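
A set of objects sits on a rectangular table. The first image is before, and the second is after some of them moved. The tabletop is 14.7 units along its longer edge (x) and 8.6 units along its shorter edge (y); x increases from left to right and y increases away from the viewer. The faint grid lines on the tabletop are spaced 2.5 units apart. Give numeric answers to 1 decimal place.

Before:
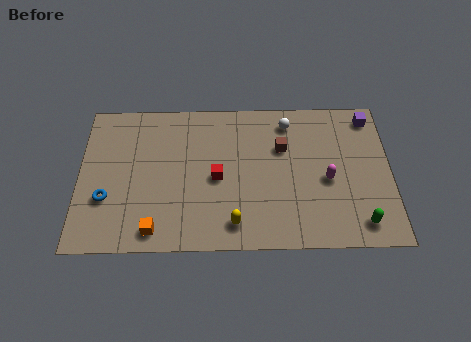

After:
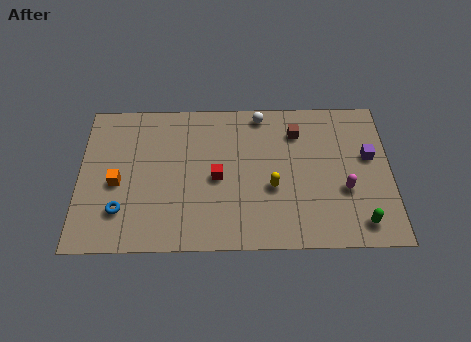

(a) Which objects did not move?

the green capsule and the red cube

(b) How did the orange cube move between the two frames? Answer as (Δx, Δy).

(-1.8, 2.7)

The orange cube was at about (3.6, 1.1) and moved to about (1.8, 3.8).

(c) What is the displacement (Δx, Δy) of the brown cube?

(0.7, 0.9)

The brown cube started near (9.6, 5.7) and ended near (10.3, 6.6).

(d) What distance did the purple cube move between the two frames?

2.3

The purple cube was near (13.8, 7.4) before and (13.7, 5.1) after, so it travelled √(0.1² + 2.3²) ≈ 2.3 units.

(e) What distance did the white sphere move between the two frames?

1.4

The white sphere moved from about (9.9, 7.2) to (8.6, 7.7), a distance of √(1.3² + 0.5²) ≈ 1.4.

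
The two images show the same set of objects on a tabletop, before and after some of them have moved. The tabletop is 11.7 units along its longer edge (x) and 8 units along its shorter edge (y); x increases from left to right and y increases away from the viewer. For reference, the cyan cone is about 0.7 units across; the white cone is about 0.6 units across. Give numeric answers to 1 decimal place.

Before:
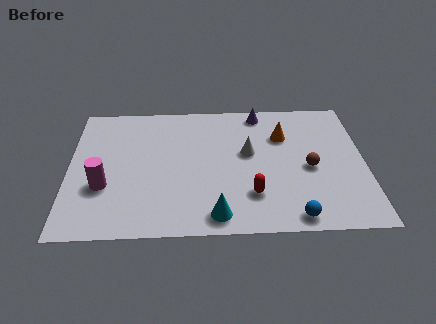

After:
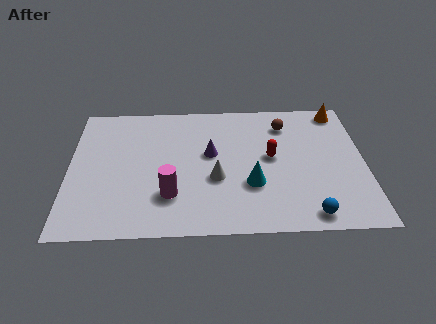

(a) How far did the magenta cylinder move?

2.7

The magenta cylinder moved from about (1.4, 2.8) to (4.0, 2.2), a distance of √(2.6² + 0.6²) ≈ 2.7.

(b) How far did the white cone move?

2.0

From (7.1, 4.6) to (5.8, 3.1), the white cone covered √(1.3² + 1.5²) ≈ 2.0 units.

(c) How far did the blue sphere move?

0.6

From (8.8, 0.8) to (9.4, 0.9), the blue sphere covered √(0.6² + 0.1²) ≈ 0.6 units.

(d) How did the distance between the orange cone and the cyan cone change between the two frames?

+0.4

They were about 5.3 units apart before and 5.7 after — 0.4 units further apart.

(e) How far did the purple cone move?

3.2

The purple cone moved from about (7.6, 7.1) to (5.6, 4.6), a distance of √(2.0² + 2.5²) ≈ 3.2.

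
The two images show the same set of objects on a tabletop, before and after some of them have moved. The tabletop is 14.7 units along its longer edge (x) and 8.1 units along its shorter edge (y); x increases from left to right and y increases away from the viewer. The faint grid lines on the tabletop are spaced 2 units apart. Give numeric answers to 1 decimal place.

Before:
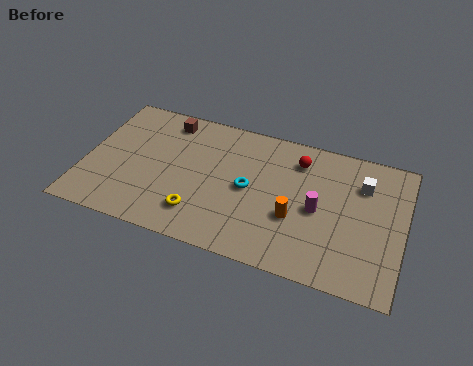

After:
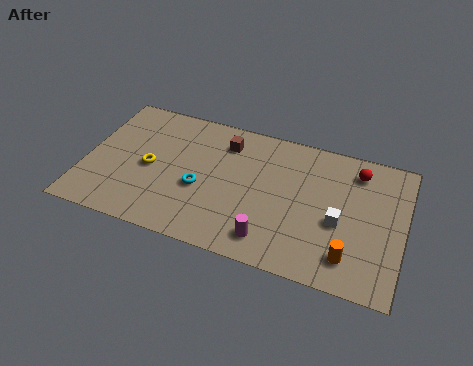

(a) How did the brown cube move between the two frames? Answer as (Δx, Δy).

(2.8, -0.5)

From the two frames, the brown cube sits at roughly (3.5, 6.9) before and (6.3, 6.4) after.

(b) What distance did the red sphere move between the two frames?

2.7

The red sphere moved from about (9.7, 6.4) to (12.4, 6.6), a distance of √(2.7² + 0.2²) ≈ 2.7.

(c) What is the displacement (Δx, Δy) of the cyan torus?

(-2.2, -0.7)

The cyan torus was at about (7.6, 4.0) and moved to about (5.4, 3.3).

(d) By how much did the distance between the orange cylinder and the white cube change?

-2.2

The distance was about 4.1 in the first image and 1.9 in the second, so they moved 2.2 units closer together.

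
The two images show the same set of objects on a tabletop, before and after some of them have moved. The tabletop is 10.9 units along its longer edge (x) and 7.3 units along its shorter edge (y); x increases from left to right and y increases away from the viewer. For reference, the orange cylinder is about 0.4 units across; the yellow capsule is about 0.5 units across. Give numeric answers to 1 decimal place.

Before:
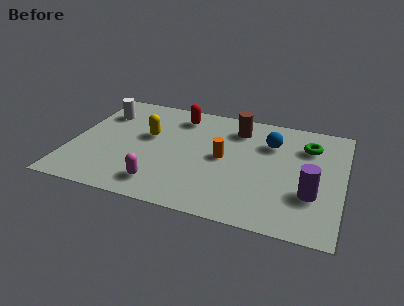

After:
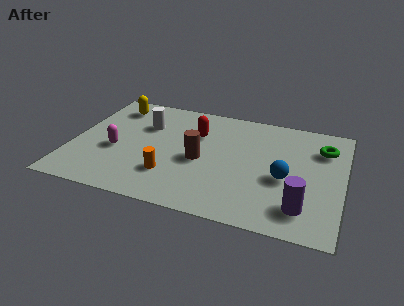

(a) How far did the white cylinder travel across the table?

1.8

The white cylinder was near (1.0, 5.4) before and (2.8, 5.0) after, so it travelled √(1.8² + 0.4²) ≈ 1.8 units.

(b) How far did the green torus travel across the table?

0.6

From (9.4, 5.4) to (10.0, 5.4), the green torus covered √(0.6² + 0.0²) ≈ 0.6 units.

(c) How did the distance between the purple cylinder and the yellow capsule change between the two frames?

+2.2

The distance was about 7.0 in the first image and 9.2 in the second, so they moved 2.2 units further apart.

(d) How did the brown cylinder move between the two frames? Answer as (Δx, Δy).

(-1.3, -2.5)

The brown cylinder started near (6.5, 5.8) and ended near (5.2, 3.3).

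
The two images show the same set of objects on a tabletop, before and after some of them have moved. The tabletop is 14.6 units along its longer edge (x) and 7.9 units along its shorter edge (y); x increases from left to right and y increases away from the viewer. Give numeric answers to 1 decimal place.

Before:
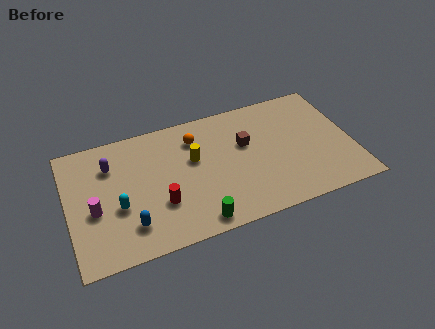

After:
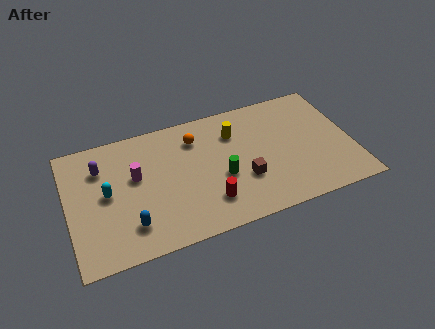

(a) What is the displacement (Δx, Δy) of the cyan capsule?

(-0.5, 1.0)

The cyan capsule started near (2.5, 3.1) and ended near (2.0, 4.1).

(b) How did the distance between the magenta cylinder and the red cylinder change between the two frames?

+1.1

The distance was about 3.4 in the first image and 4.5 in the second, so they moved 1.1 units further apart.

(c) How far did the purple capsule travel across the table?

0.5

The purple capsule was near (2.3, 5.8) before and (1.8, 5.8) after, so it travelled √(0.5² + 0.0²) ≈ 0.5 units.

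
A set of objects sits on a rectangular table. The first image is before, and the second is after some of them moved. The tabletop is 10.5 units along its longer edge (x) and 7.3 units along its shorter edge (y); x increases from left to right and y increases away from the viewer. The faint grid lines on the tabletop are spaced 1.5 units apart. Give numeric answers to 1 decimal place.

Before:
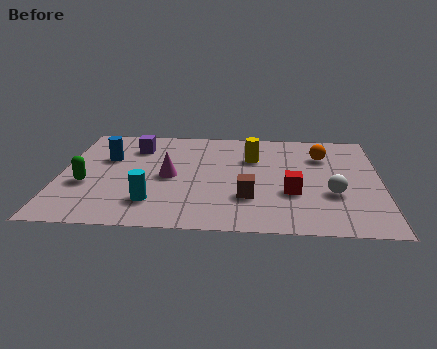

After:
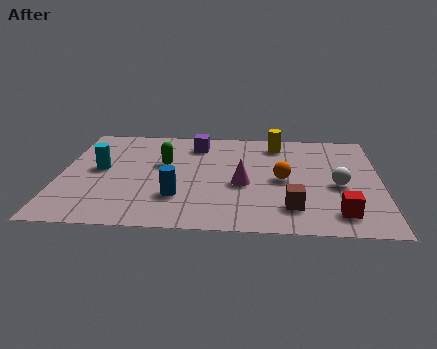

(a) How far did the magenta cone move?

2.4

The magenta cone was near (3.6, 3.5) before and (6.0, 3.1) after, so it travelled √(2.4² + 0.4²) ≈ 2.4 units.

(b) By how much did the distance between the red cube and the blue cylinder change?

-1.2

Before: roughly 6.5 units apart; after: 5.3. That's 1.2 units closer together.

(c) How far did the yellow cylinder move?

1.4

The yellow cylinder moved from about (6.3, 5.0) to (7.1, 6.1), a distance of √(0.8² + 1.1²) ≈ 1.4.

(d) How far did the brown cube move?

1.5

From (6.2, 2.2) to (7.6, 1.6), the brown cube covered √(1.4² + 0.6²) ≈ 1.5 units.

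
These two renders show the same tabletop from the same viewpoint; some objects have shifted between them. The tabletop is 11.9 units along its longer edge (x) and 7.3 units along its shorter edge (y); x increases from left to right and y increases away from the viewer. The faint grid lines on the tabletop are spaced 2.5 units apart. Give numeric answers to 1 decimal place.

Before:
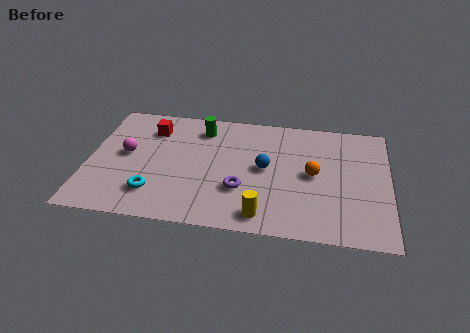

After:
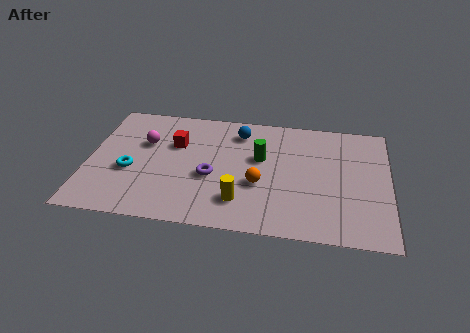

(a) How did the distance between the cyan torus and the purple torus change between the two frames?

-0.3

They were about 3.5 units apart before and 3.2 after — 0.3 units closer together.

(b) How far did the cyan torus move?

1.6

The cyan torus moved from about (2.7, 1.7) to (1.7, 2.9), a distance of √(1.0² + 1.2²) ≈ 1.6.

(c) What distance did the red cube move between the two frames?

1.3

The red cube was near (2.4, 5.6) before and (3.4, 4.8) after, so it travelled √(1.0² + 0.8²) ≈ 1.3 units.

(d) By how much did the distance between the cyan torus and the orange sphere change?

-1.4

The distance was about 6.5 in the first image and 5.1 in the second, so they moved 1.4 units closer together.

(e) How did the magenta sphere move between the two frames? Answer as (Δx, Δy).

(0.7, 0.8)

The magenta sphere was at about (1.5, 3.9) and moved to about (2.2, 4.7).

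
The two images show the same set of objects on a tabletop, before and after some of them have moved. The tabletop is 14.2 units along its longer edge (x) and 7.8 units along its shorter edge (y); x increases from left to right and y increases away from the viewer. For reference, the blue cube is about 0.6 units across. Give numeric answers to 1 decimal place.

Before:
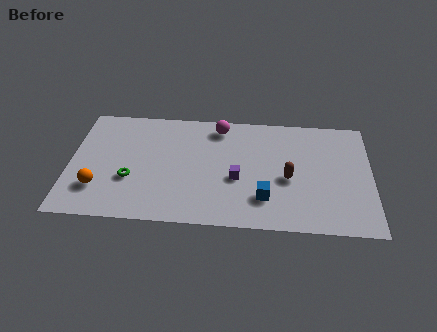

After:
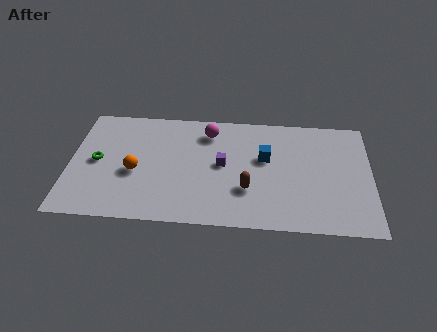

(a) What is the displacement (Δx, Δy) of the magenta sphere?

(-0.5, -0.4)

From the two frames, the magenta sphere sits at roughly (7.0, 6.7) before and (6.5, 6.3) after.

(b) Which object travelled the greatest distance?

the blue cube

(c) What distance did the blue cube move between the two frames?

2.7

From (9.2, 2.0) to (9.2, 4.7), the blue cube covered √(0.0² + 2.7²) ≈ 2.7 units.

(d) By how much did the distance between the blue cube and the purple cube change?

+0.3

Before: roughly 1.8 units apart; after: 2.1. That's 0.3 units further apart.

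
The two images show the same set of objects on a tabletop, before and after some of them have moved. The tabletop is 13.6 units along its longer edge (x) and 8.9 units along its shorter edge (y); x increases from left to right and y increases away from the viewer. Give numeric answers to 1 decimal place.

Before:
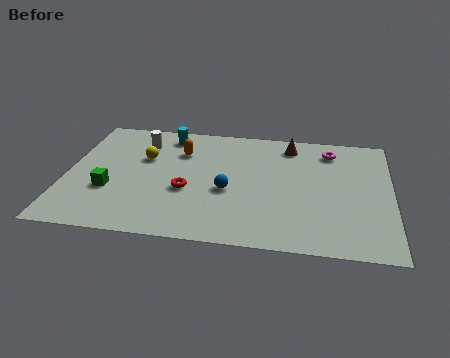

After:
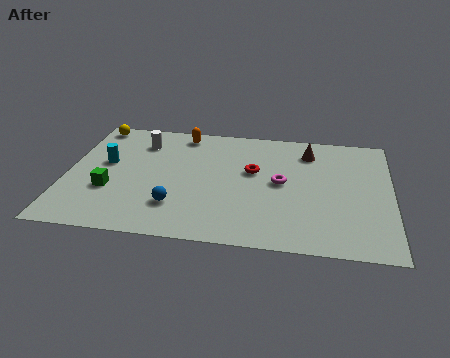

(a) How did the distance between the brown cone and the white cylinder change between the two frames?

+0.8

The distance was about 6.3 in the first image and 7.1 in the second, so they moved 0.8 units further apart.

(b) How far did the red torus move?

3.2

From (5.1, 3.5) to (7.8, 5.3), the red torus covered √(2.7² + 1.8²) ≈ 3.2 units.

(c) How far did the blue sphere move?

2.5

From (6.8, 3.7) to (4.7, 2.3), the blue sphere covered √(2.1² + 1.4²) ≈ 2.5 units.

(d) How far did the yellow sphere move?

3.3

The yellow sphere moved from about (3.2, 5.7) to (0.9, 8.0), a distance of √(2.3² + 2.3²) ≈ 3.3.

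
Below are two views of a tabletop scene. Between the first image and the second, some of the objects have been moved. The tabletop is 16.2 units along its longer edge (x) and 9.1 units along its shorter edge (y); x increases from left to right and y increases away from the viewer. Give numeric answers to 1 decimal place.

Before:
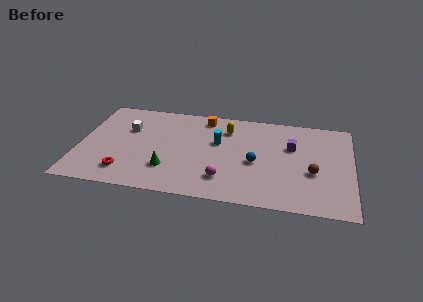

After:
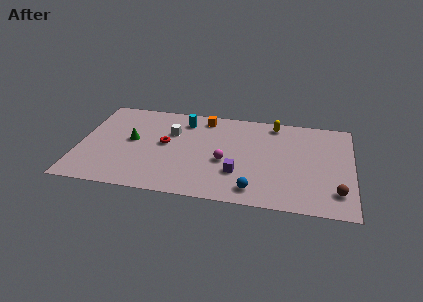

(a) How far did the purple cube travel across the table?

4.4

The purple cube moved from about (12.6, 5.9) to (9.5, 2.8), a distance of √(3.1² + 3.1²) ≈ 4.4.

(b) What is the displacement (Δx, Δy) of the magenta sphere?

(0.0, 1.7)

From the two frames, the magenta sphere sits at roughly (8.7, 2.1) before and (8.7, 3.8) after.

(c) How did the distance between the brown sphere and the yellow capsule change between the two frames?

+0.9

The distance was about 6.2 in the first image and 7.1 in the second, so they moved 0.9 units further apart.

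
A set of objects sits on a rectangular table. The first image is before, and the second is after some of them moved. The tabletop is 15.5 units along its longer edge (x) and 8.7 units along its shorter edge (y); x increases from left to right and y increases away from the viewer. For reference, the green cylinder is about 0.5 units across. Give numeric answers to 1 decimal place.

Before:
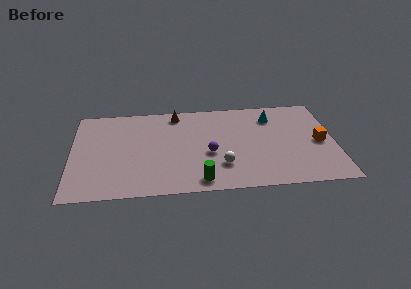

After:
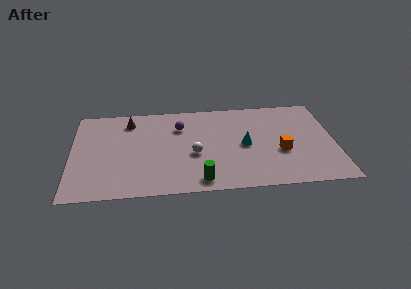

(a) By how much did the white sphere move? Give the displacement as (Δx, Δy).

(-1.6, 1.2)

The white sphere was at about (8.8, 2.4) and moved to about (7.2, 3.6).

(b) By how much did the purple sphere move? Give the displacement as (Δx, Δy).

(-1.7, 2.7)

From the two frames, the purple sphere sits at roughly (8.1, 3.6) before and (6.4, 6.3) after.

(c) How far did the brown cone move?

2.8

The brown cone was near (6.2, 7.6) before and (3.4, 7.1) after, so it travelled √(2.8² + 0.5²) ≈ 2.8 units.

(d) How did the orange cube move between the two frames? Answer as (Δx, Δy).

(-2.3, -0.7)

The orange cube was at about (14.6, 4.1) and moved to about (12.3, 3.4).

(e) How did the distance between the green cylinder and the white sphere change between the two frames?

+0.7

The distance was about 1.8 in the first image and 2.5 in the second, so they moved 0.7 units further apart.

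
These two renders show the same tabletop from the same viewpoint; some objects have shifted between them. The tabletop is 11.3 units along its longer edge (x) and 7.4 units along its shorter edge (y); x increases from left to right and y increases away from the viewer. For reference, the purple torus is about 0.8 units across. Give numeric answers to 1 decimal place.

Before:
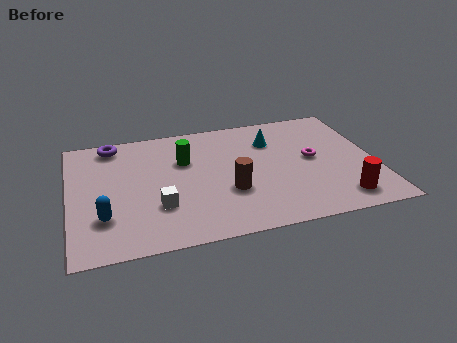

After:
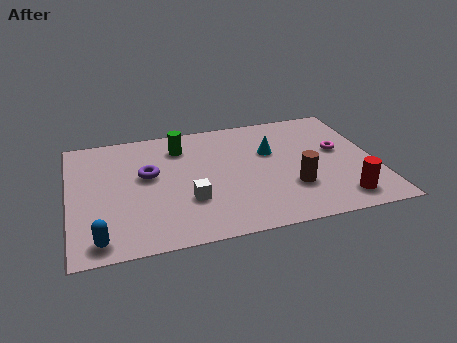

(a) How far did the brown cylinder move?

2.3

The brown cylinder moved from about (5.8, 2.6) to (8.1, 2.3), a distance of √(2.3² + 0.3²) ≈ 2.3.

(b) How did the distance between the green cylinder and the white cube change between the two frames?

+0.6

Before: roughly 2.8 units apart; after: 3.4. That's 0.6 units further apart.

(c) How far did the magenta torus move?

1.0

The magenta torus moved from about (9.0, 3.9) to (10.0, 4.2), a distance of √(1.0² + 0.3²) ≈ 1.0.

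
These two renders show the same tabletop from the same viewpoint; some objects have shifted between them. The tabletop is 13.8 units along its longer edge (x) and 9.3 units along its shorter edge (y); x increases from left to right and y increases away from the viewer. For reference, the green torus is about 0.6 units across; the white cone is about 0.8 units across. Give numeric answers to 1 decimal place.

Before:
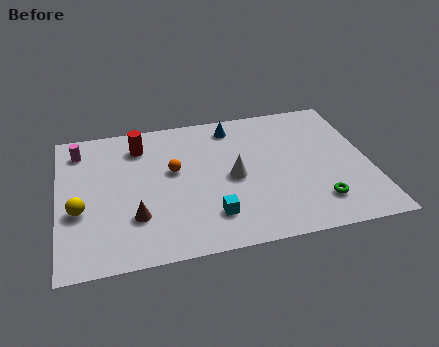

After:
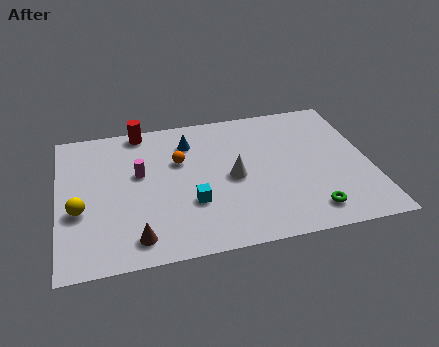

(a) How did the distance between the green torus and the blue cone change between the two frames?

+0.8

The distance was about 6.8 in the first image and 7.6 in the second, so they moved 0.8 units further apart.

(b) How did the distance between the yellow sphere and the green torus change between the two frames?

-0.3

Before: roughly 10.5 units apart; after: 10.2. That's 0.3 units closer together.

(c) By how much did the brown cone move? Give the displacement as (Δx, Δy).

(0.0, -1.3)

The brown cone was at about (3.3, 2.7) and moved to about (3.3, 1.4).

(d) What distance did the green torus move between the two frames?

0.6

The green torus moved from about (11.3, 2.0) to (10.9, 1.5), a distance of √(0.4² + 0.5²) ≈ 0.6.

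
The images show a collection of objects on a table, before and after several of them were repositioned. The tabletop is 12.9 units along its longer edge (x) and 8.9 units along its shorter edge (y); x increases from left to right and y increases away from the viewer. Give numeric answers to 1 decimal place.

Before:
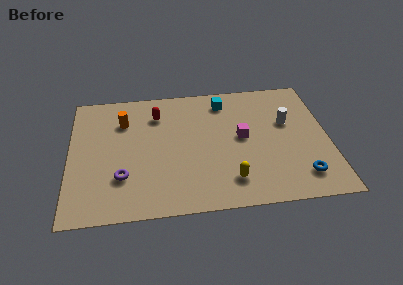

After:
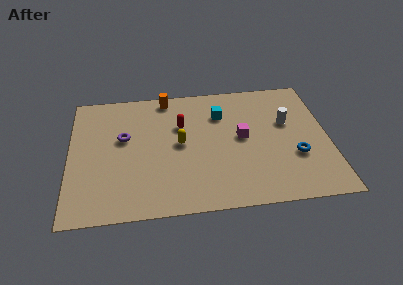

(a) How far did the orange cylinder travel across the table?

2.7

The orange cylinder moved from about (2.7, 6.5) to (4.9, 8.0), a distance of √(2.2² + 1.5²) ≈ 2.7.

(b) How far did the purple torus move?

2.7

From (2.6, 2.6) to (2.7, 5.3), the purple torus covered √(0.1² + 2.7²) ≈ 2.7 units.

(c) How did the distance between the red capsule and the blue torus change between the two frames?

-2.4

The distance was about 8.7 in the first image and 6.3 in the second, so they moved 2.4 units closer together.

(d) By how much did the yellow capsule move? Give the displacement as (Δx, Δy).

(-2.4, 2.8)

The yellow capsule was at about (7.9, 1.8) and moved to about (5.5, 4.6).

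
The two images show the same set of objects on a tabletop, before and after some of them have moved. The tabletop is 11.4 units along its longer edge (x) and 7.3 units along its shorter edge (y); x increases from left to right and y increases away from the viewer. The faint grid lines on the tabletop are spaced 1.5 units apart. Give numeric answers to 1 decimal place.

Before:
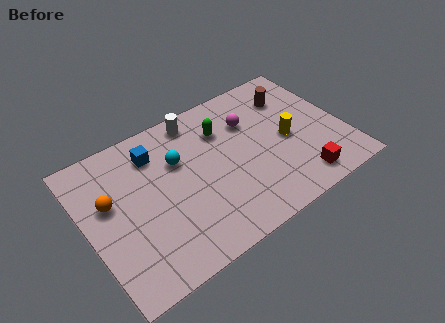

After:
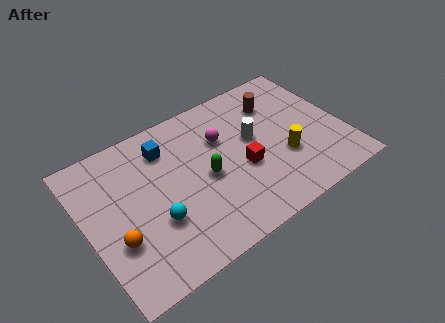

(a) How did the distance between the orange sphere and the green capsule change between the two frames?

-1.1

The distance was about 5.3 in the first image and 4.2 in the second, so they moved 1.1 units closer together.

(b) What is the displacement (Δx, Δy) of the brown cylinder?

(-0.7, 0.0)

The brown cylinder was at about (9.5, 5.5) and moved to about (8.8, 5.5).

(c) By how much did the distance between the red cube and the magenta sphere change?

-2.3

Before: roughly 4.3 units apart; after: 2.0. That's 2.3 units closer together.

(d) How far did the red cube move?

2.9

The red cube was near (9.0, 1.1) before and (6.8, 3.0) after, so it travelled √(2.2² + 1.9²) ≈ 2.9 units.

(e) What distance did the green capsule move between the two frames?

2.2

The green capsule moved from about (6.3, 5.3) to (5.2, 3.4), a distance of √(1.1² + 1.9²) ≈ 2.2.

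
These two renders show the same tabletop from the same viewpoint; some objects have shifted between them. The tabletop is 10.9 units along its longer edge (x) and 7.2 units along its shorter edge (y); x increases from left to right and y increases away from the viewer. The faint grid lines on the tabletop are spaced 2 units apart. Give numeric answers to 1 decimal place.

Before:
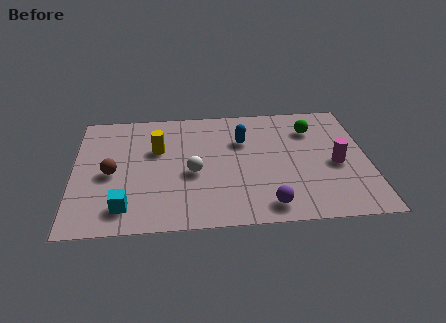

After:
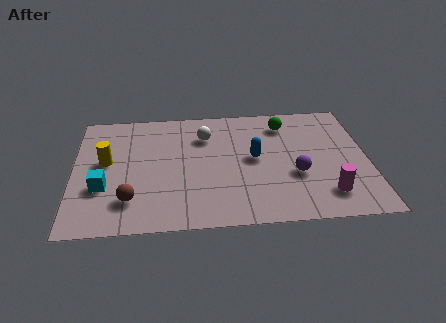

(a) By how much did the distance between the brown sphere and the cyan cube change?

-0.8

Before: roughly 2.1 units apart; after: 1.3. That's 0.8 units closer together.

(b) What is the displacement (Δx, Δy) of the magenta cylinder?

(-0.4, -1.7)

The magenta cylinder started near (9.7, 3.2) and ended near (9.3, 1.5).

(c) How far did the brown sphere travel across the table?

1.7

The brown sphere moved from about (1.4, 3.3) to (2.1, 1.7), a distance of √(0.7² + 1.6²) ≈ 1.7.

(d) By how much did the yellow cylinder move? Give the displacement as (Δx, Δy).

(-1.9, -0.6)

The yellow cylinder was at about (3.1, 4.6) and moved to about (1.2, 4.0).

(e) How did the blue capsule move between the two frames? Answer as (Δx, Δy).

(0.4, -1.1)

From the two frames, the blue capsule sits at roughly (6.3, 4.9) before and (6.7, 3.8) after.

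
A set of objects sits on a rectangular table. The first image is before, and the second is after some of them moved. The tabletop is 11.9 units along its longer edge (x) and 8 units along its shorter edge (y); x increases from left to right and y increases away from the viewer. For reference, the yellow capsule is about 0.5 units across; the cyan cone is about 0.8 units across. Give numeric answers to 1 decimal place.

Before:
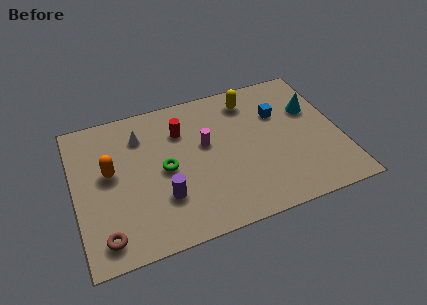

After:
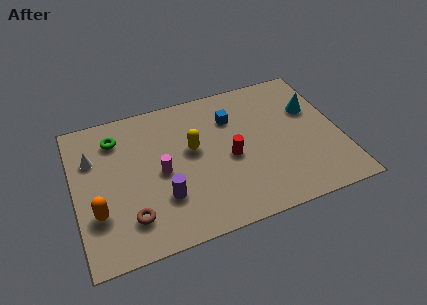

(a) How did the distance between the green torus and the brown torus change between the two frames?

+0.5

They were about 4.0 units apart before and 4.5 after — 0.5 units further apart.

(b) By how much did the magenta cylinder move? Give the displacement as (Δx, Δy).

(-2.1, -0.9)

The magenta cylinder started near (5.9, 4.7) and ended near (3.8, 3.8).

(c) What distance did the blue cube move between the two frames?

2.1

The blue cube moved from about (9.3, 5.4) to (7.2, 5.8), a distance of √(2.1² + 0.4²) ≈ 2.1.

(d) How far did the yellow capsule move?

3.4

From (8.1, 6.6) to (5.3, 4.6), the yellow capsule covered √(2.8² + 2.0²) ≈ 3.4 units.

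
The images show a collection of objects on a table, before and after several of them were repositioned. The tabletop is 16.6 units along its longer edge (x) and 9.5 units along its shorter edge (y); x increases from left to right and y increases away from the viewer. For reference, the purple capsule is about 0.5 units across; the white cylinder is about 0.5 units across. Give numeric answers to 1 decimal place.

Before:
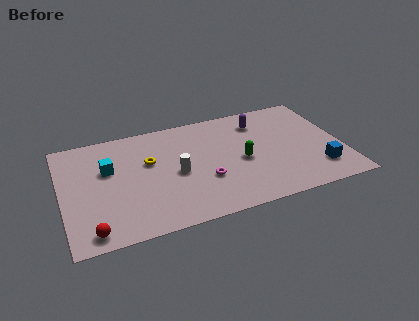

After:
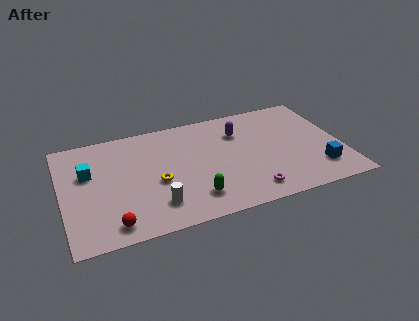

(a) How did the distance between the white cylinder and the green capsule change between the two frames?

-1.7

Before: roughly 3.9 units apart; after: 2.2. That's 1.7 units closer together.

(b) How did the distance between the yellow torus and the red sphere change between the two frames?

-2.2

They were about 6.1 units apart before and 3.9 after — 2.2 units closer together.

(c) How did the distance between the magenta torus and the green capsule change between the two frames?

+0.8

Before: roughly 2.5 units apart; after: 3.3. That's 0.8 units further apart.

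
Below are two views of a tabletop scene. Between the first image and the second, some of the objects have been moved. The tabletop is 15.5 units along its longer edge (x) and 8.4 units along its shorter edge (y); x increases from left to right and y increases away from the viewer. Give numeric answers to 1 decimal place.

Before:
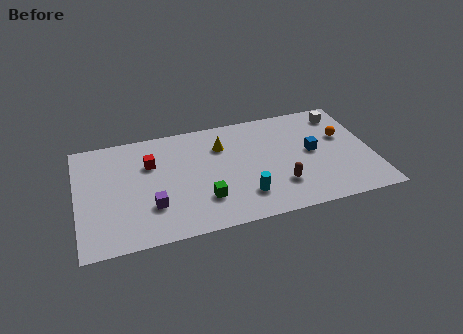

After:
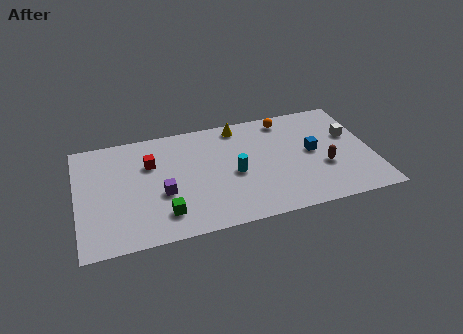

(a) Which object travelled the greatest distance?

the orange sphere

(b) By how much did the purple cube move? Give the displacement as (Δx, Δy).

(0.6, 0.8)

The purple cube started near (3.8, 2.5) and ended near (4.4, 3.3).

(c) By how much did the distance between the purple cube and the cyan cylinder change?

-1.0

Before: roughly 4.8 units apart; after: 3.8. That's 1.0 units closer together.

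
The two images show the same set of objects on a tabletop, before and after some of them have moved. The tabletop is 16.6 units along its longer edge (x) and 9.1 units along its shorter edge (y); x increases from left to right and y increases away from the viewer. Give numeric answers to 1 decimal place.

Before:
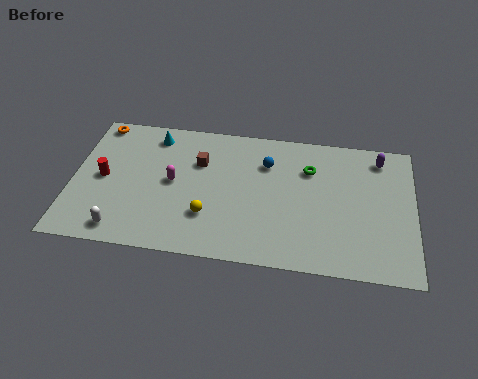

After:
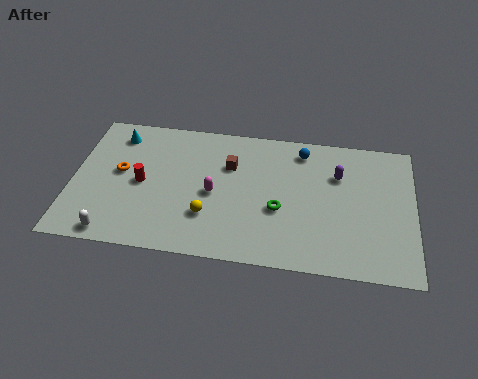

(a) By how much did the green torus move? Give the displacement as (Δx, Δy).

(-1.4, -2.9)

The green torus started near (11.5, 6.5) and ended near (10.1, 3.6).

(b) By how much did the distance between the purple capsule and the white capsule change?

-1.9

Before: roughly 13.9 units apart; after: 12.0. That's 1.9 units closer together.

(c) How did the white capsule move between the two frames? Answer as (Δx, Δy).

(-0.4, -0.3)

The white capsule started near (2.6, 1.2) and ended near (2.2, 0.9).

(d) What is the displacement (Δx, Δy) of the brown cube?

(1.5, 0.0)

From the two frames, the brown cube sits at roughly (6.1, 6.2) before and (7.6, 6.2) after.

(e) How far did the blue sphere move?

2.0

The blue sphere moved from about (9.4, 6.6) to (11.1, 7.7), a distance of √(1.7² + 1.1²) ≈ 2.0.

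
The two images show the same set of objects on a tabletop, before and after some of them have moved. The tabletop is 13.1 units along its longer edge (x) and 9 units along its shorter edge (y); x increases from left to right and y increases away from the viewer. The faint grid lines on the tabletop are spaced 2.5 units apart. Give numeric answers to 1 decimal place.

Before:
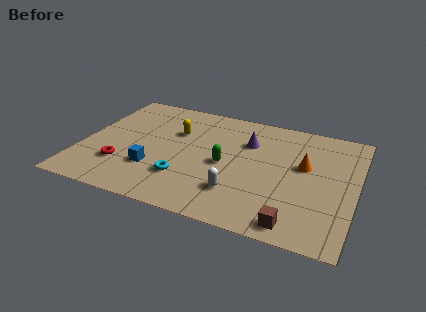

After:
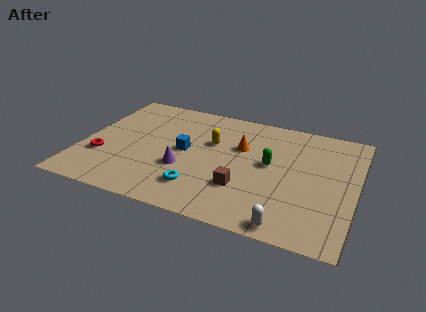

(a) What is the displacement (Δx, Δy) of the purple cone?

(-2.8, -3.1)

The purple cone started near (7.8, 6.3) and ended near (5.0, 3.2).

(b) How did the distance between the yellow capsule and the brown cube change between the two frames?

-4.5

Before: roughly 8.0 units apart; after: 3.5. That's 4.5 units closer together.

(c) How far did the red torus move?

1.1

The red torus was near (2.1, 2.5) before and (1.1, 2.9) after, so it travelled √(1.0² + 0.4²) ≈ 1.1 units.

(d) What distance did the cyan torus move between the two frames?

0.9

From (5.1, 2.5) to (5.9, 2.0), the cyan torus covered √(0.8² + 0.5²) ≈ 0.9 units.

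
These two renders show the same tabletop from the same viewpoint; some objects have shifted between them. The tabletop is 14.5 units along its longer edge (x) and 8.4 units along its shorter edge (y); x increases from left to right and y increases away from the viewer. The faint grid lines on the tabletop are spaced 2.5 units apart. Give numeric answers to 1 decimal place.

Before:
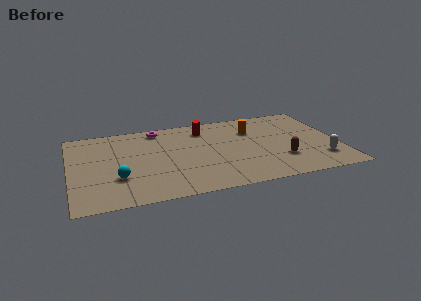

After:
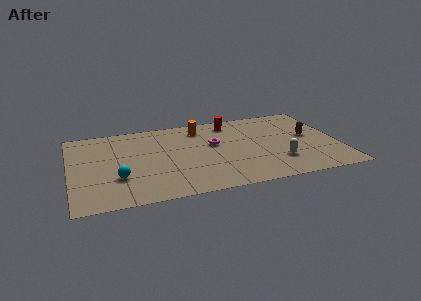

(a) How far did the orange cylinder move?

2.9

The orange cylinder was near (10.0, 6.0) before and (7.2, 6.9) after, so it travelled √(2.8² + 0.9²) ≈ 2.9 units.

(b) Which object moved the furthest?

the magenta torus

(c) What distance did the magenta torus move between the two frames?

3.8

The magenta torus was near (4.9, 7.4) before and (7.8, 5.0) after, so it travelled √(2.9² + 2.4²) ≈ 3.8 units.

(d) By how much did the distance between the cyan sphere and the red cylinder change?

+1.4

They were about 6.4 units apart before and 7.8 after — 1.4 units further apart.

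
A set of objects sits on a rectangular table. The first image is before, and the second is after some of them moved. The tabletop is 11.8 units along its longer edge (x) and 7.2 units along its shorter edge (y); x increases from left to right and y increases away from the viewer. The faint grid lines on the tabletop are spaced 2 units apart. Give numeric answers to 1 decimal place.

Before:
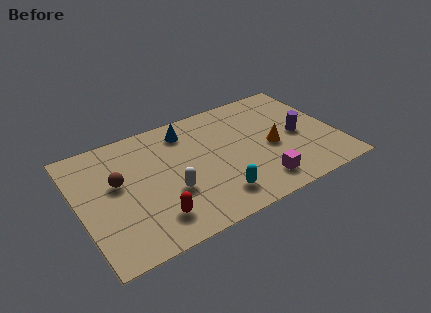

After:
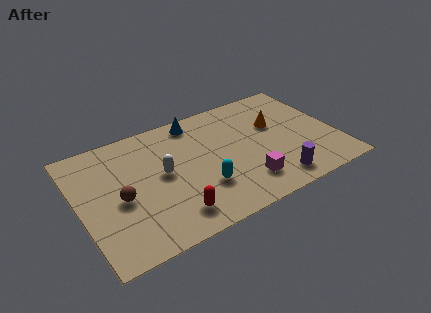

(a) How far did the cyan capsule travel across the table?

0.9

The cyan capsule moved from about (5.9, 1.4) to (5.4, 2.2), a distance of √(0.5² + 0.8²) ≈ 0.9.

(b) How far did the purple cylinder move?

2.7

The purple cylinder moved from about (10.1, 3.4) to (8.6, 1.1), a distance of √(1.5² + 2.3²) ≈ 2.7.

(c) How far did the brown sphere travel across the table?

1.0

From (1.8, 4.2) to (1.8, 3.2), the brown sphere covered √(0.0² + 1.0²) ≈ 1.0 units.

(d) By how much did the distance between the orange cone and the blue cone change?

-0.6

The distance was about 4.5 in the first image and 3.9 in the second, so they moved 0.6 units closer together.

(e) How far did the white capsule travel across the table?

1.2

From (4.0, 2.6) to (3.8, 3.8), the white capsule covered √(0.2² + 1.2²) ≈ 1.2 units.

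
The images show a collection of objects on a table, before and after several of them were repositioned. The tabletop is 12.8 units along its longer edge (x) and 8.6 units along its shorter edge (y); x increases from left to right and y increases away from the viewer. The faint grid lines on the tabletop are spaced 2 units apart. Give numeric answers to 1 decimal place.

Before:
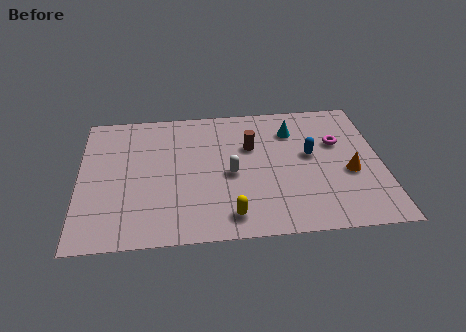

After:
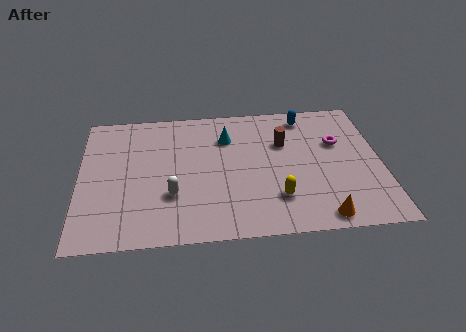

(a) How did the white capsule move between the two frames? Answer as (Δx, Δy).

(-2.5, -1.1)

From the two frames, the white capsule sits at roughly (6.4, 3.9) before and (3.9, 2.8) after.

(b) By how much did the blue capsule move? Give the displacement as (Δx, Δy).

(-0.1, 2.6)

The blue capsule was at about (9.8, 4.8) and moved to about (9.7, 7.4).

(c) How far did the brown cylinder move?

1.4

From (7.3, 5.6) to (8.7, 5.7), the brown cylinder covered √(1.4² + 0.1²) ≈ 1.4 units.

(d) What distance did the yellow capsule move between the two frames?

2.2

From (6.3, 1.3) to (8.3, 2.2), the yellow capsule covered √(2.0² + 0.9²) ≈ 2.2 units.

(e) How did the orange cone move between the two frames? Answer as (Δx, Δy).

(-1.3, -2.6)

The orange cone was at about (11.4, 3.5) and moved to about (10.1, 0.9).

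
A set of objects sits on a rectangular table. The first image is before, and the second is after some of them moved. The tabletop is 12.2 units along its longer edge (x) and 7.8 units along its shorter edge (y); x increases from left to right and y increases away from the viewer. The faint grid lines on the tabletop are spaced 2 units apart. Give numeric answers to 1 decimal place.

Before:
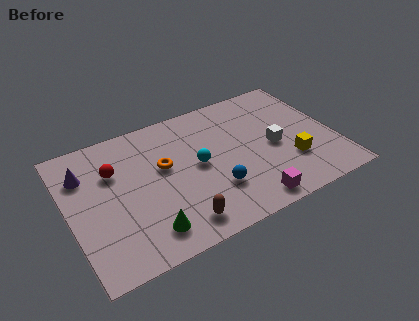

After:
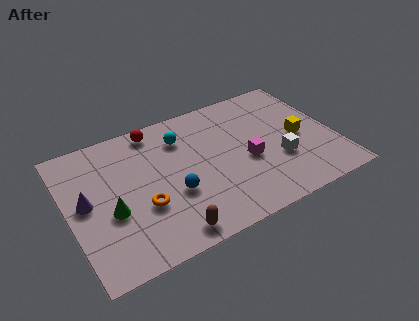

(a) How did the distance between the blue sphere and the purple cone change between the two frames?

-2.5

The distance was about 6.5 in the first image and 4.0 in the second, so they moved 2.5 units closer together.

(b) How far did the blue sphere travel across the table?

1.9

From (6.4, 2.3) to (4.6, 2.9), the blue sphere covered √(1.8² + 0.6²) ≈ 1.9 units.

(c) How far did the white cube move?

0.9

The white cube moved from about (9.4, 3.6) to (9.5, 2.7), a distance of √(0.1² + 0.9²) ≈ 0.9.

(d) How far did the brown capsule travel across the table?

0.6

The brown capsule moved from about (4.6, 1.2) to (4.1, 0.9), a distance of √(0.5² + 0.3²) ≈ 0.6.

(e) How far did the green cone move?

2.2

The green cone moved from about (3.2, 1.4) to (1.8, 3.1), a distance of √(1.4² + 1.7²) ≈ 2.2.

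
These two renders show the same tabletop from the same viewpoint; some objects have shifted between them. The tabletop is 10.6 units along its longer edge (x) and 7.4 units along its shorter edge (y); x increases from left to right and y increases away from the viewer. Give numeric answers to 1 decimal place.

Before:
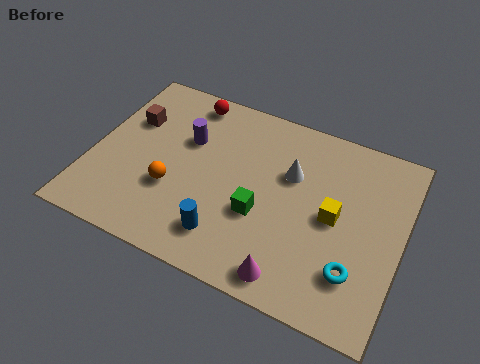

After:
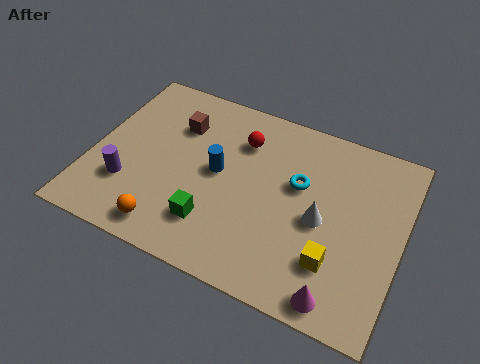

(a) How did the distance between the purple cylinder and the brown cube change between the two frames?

+1.4

The distance was about 2.0 in the first image and 3.4 in the second, so they moved 1.4 units further apart.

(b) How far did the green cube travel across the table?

1.8

The green cube was near (5.9, 2.8) before and (4.4, 1.8) after, so it travelled √(1.5² + 1.0²) ≈ 1.8 units.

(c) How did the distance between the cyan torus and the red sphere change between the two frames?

-5.5

They were about 7.8 units apart before and 2.3 after — 5.5 units closer together.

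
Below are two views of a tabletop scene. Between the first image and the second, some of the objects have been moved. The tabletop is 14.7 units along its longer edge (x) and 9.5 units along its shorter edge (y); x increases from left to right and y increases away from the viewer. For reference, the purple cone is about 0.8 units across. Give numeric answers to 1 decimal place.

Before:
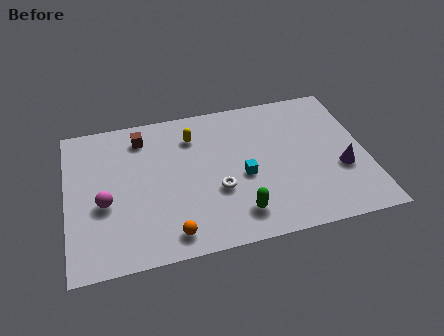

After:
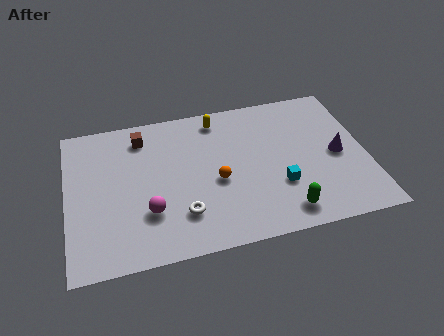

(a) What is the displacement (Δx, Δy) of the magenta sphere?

(2.1, -1.0)

From the two frames, the magenta sphere sits at roughly (1.8, 3.9) before and (3.9, 2.9) after.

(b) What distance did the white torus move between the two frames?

2.1

From (7.3, 3.5) to (5.5, 2.4), the white torus covered √(1.8² + 1.1²) ≈ 2.1 units.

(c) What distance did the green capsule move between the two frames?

2.2

From (8.2, 1.8) to (10.4, 1.4), the green capsule covered √(2.2² + 0.4²) ≈ 2.2 units.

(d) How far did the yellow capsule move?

1.6

The yellow capsule was near (6.3, 7.3) before and (7.6, 8.2) after, so it travelled √(1.3² + 0.9²) ≈ 1.6 units.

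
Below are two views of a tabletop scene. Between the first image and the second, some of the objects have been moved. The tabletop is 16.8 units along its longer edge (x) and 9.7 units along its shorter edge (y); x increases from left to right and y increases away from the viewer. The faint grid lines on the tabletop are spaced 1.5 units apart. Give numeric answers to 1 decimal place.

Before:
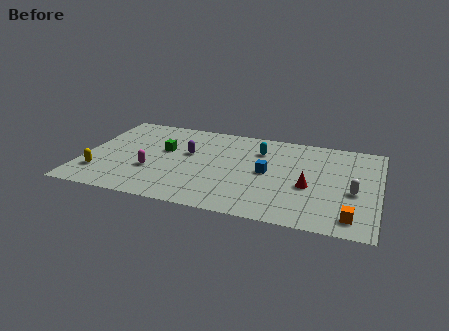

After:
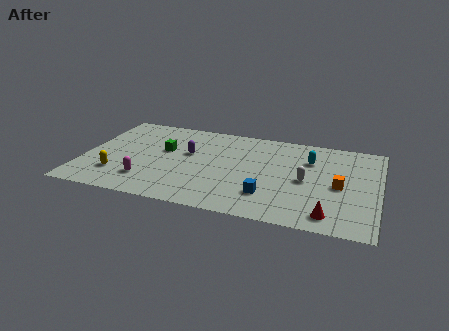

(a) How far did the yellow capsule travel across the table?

1.0

The yellow capsule moved from about (1.1, 2.4) to (2.1, 2.5), a distance of √(1.0² + 0.1²) ≈ 1.0.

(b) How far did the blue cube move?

2.4

The blue cube moved from about (10.5, 4.9) to (10.7, 2.5), a distance of √(0.2² + 2.4²) ≈ 2.4.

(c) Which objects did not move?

the green cube and the purple capsule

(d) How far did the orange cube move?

3.1

The orange cube was near (15.4, 1.5) before and (14.6, 4.5) after, so it travelled √(0.8² + 3.0²) ≈ 3.1 units.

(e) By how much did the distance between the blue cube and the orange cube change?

-1.6

They were about 6.0 units apart before and 4.4 after — 1.6 units closer together.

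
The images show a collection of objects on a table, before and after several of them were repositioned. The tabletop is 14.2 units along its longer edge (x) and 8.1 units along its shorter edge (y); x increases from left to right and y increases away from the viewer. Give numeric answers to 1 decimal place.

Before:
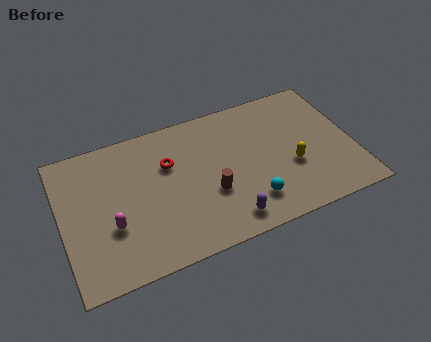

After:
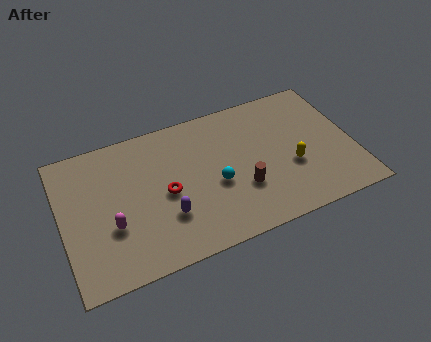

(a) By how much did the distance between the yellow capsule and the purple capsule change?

+2.3

The distance was about 3.9 in the first image and 6.2 in the second, so they moved 2.3 units further apart.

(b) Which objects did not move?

the yellow capsule and the magenta capsule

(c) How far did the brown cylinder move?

1.5

The brown cylinder was near (7.1, 3.0) before and (8.6, 2.7) after, so it travelled √(1.5² + 0.3²) ≈ 1.5 units.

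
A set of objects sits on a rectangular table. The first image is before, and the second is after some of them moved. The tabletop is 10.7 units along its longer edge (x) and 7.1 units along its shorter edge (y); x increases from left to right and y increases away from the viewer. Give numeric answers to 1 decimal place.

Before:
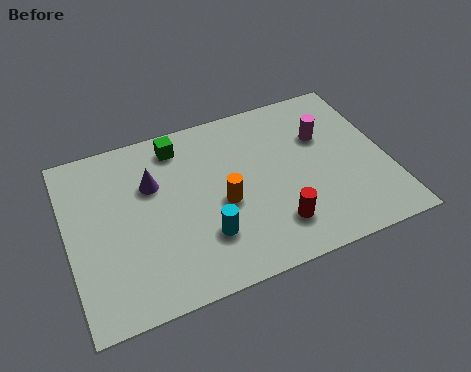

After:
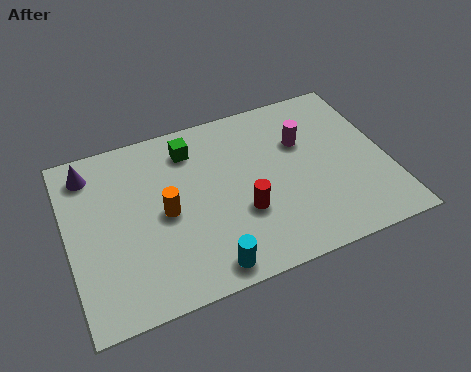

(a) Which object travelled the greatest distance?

the purple cone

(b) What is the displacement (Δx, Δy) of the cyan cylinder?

(-0.1, -1.2)

From the two frames, the cyan cylinder sits at roughly (4.4, 2.0) before and (4.3, 0.8) after.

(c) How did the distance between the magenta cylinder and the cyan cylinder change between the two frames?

+0.3

The distance was about 5.1 in the first image and 5.4 in the second, so they moved 0.3 units further apart.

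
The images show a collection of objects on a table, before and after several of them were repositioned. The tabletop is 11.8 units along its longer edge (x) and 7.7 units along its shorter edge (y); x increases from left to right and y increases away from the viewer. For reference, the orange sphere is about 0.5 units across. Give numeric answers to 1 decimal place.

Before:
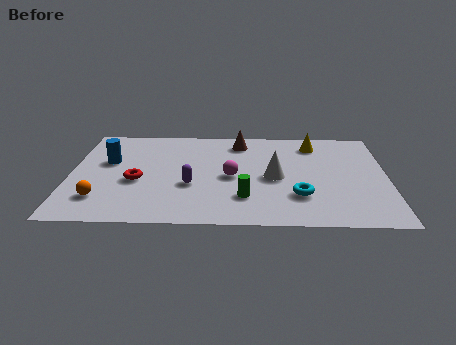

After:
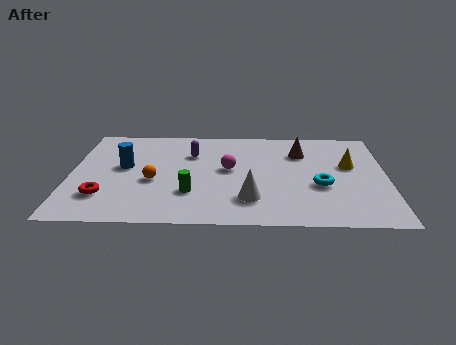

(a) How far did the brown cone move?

2.4

From (6.3, 6.4) to (8.6, 5.6), the brown cone covered √(2.3² + 0.8²) ≈ 2.4 units.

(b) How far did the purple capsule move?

2.5

From (4.5, 2.9) to (4.5, 5.4), the purple capsule covered √(0.0² + 2.5²) ≈ 2.5 units.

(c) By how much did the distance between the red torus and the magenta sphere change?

+1.6

The distance was about 3.5 in the first image and 5.1 in the second, so they moved 1.6 units further apart.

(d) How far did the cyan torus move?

1.1

The cyan torus was near (8.5, 2.2) before and (9.3, 3.0) after, so it travelled √(0.8² + 0.8²) ≈ 1.1 units.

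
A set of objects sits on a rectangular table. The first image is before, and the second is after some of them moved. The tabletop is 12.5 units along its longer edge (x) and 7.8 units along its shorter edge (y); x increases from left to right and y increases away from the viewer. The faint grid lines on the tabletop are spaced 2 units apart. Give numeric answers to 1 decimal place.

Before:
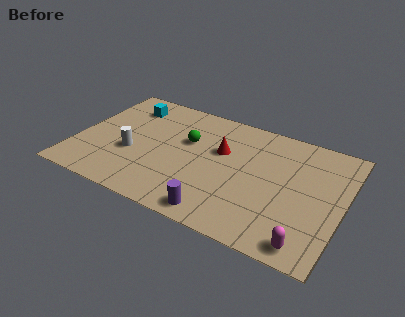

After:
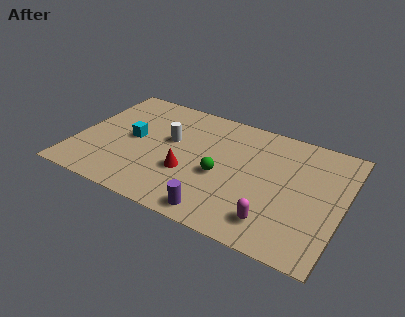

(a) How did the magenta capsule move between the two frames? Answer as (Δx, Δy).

(-1.6, 0.6)

The magenta capsule started near (11.2, 0.9) and ended near (9.6, 1.5).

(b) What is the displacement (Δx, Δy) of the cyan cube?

(0.6, -2.2)

The cyan cube was at about (2.0, 6.2) and moved to about (2.6, 4.0).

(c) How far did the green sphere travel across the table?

2.4

The green sphere was near (5.1, 4.9) before and (6.9, 3.3) after, so it travelled √(1.8² + 1.6²) ≈ 2.4 units.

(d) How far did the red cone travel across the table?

2.5

The red cone moved from about (6.7, 4.9) to (5.4, 2.8), a distance of √(1.3² + 2.1²) ≈ 2.5.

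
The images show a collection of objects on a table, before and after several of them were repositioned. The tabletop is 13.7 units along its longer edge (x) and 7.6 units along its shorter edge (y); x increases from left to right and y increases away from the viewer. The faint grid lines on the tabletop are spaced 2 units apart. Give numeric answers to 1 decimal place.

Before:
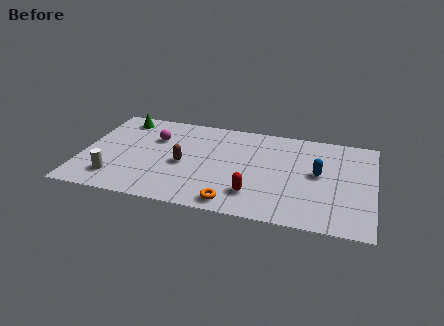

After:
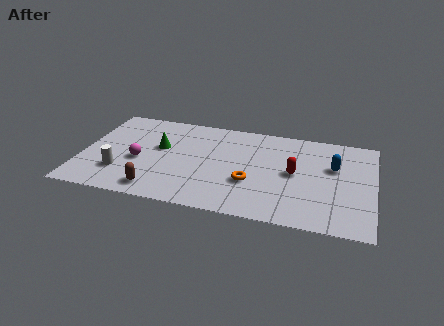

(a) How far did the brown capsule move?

2.5

From (4.8, 3.4) to (3.7, 1.1), the brown capsule covered √(1.1² + 2.3²) ≈ 2.5 units.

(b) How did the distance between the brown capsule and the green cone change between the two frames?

-1.1

Before: roughly 4.5 units apart; after: 3.4. That's 1.1 units closer together.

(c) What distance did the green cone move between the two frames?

2.8

The green cone was near (1.6, 6.5) before and (3.6, 4.5) after, so it travelled √(2.0² + 2.0²) ≈ 2.8 units.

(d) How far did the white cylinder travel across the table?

0.5

The white cylinder was near (1.7, 1.6) before and (1.9, 2.1) after, so it travelled √(0.2² + 0.5²) ≈ 0.5 units.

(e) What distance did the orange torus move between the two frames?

1.9

The orange torus was near (7.3, 0.9) before and (8.0, 2.7) after, so it travelled √(0.7² + 1.8²) ≈ 1.9 units.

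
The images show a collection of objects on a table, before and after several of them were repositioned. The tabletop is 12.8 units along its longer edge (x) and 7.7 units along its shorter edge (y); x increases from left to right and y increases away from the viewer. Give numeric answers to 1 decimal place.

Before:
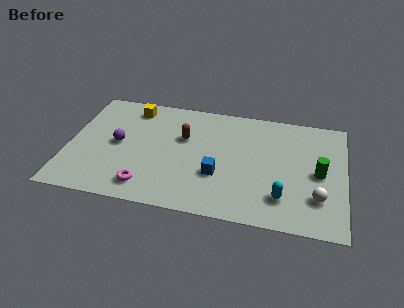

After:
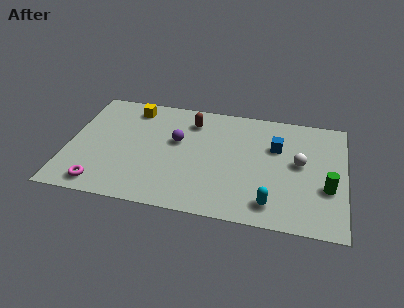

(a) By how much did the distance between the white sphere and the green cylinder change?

+0.3

The distance was about 1.6 in the first image and 1.9 in the second, so they moved 0.3 units further apart.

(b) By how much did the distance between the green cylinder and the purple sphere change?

-2.1

They were about 9.3 units apart before and 7.2 after — 2.1 units closer together.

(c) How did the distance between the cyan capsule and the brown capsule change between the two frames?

+0.6

They were about 5.6 units apart before and 6.2 after — 0.6 units further apart.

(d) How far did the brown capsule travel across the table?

1.2

The brown capsule moved from about (5.3, 4.9) to (5.6, 6.1), a distance of √(0.3² + 1.2²) ≈ 1.2.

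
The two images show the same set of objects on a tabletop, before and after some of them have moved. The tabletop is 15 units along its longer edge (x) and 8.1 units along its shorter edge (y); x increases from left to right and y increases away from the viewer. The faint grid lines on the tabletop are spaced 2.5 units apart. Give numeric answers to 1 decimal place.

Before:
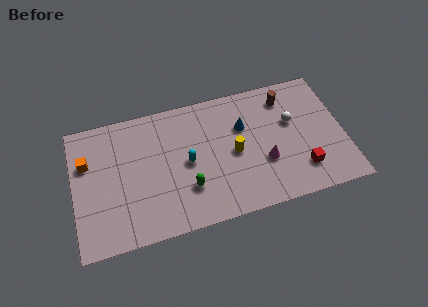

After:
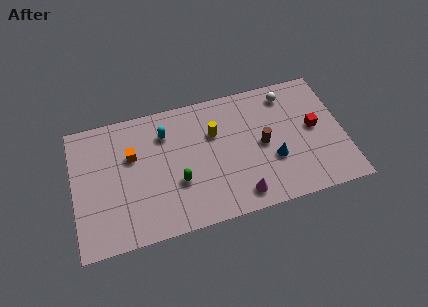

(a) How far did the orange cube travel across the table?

2.5

The orange cube was near (0.8, 5.4) before and (3.3, 5.2) after, so it travelled √(2.5² + 0.2²) ≈ 2.5 units.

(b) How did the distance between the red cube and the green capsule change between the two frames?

+1.5

They were about 6.3 units apart before and 7.8 after — 1.5 units further apart.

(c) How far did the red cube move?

2.6

The red cube moved from about (12.5, 1.9) to (13.4, 4.3), a distance of √(0.9² + 2.4²) ≈ 2.6.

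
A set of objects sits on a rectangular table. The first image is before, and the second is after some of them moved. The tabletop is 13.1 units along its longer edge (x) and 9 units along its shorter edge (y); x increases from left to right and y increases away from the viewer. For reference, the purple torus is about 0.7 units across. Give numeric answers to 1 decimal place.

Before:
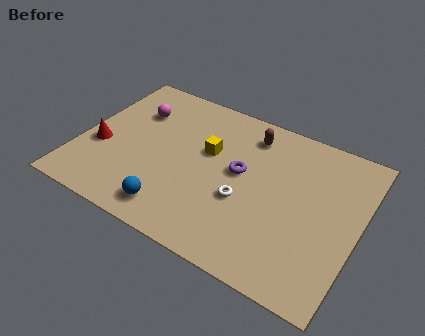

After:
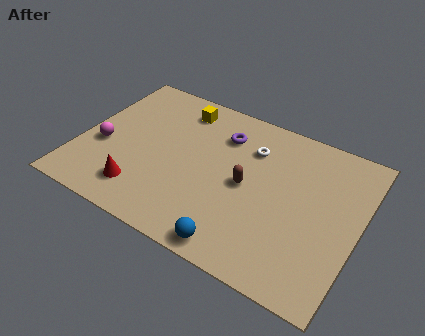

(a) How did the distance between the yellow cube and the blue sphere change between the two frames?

+3.4

The distance was about 4.2 in the first image and 7.6 in the second, so they moved 3.4 units further apart.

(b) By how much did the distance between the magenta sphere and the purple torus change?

+0.7

They were about 5.5 units apart before and 6.2 after — 0.7 units further apart.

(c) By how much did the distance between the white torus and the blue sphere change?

+2.0

The distance was about 3.7 in the first image and 5.7 in the second, so they moved 2.0 units further apart.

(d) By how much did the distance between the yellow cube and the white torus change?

+0.9

They were about 2.8 units apart before and 3.7 after — 0.9 units further apart.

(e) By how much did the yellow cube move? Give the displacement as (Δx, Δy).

(-1.7, 2.0)

The yellow cube was at about (5.9, 5.5) and moved to about (4.2, 7.5).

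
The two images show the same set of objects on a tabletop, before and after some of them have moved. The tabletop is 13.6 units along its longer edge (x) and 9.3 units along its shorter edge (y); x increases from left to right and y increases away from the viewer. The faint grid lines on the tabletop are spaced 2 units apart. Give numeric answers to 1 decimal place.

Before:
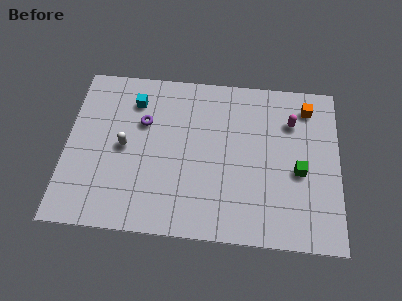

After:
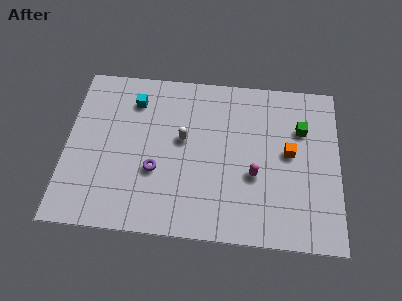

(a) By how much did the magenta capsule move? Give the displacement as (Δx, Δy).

(-1.8, -3.2)

From the two frames, the magenta capsule sits at roughly (11.2, 6.8) before and (9.4, 3.6) after.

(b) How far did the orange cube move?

2.8

From (12.0, 7.7) to (11.1, 5.0), the orange cube covered √(0.9² + 2.7²) ≈ 2.8 units.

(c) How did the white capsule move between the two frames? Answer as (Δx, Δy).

(2.9, 0.7)

From the two frames, the white capsule sits at roughly (2.9, 4.6) before and (5.8, 5.3) after.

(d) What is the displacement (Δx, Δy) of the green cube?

(0.1, 2.4)

The green cube was at about (11.6, 4.0) and moved to about (11.7, 6.4).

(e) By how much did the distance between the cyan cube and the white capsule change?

+0.5

Before: roughly 2.7 units apart; after: 3.2. That's 0.5 units further apart.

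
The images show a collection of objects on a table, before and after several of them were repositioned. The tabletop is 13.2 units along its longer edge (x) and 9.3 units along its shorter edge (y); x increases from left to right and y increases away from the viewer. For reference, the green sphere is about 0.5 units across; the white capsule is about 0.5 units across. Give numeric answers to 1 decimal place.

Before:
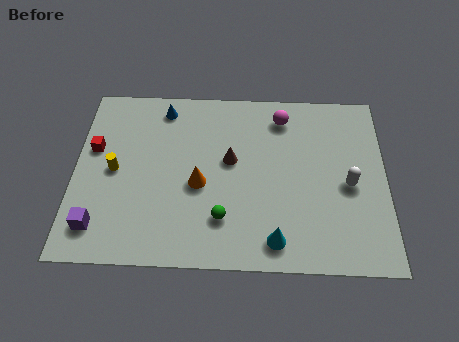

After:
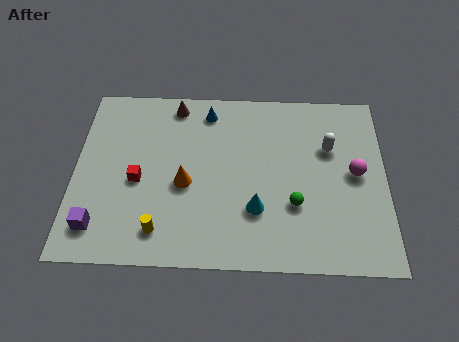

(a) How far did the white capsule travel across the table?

2.1

From (11.6, 4.2) to (10.8, 6.1), the white capsule covered √(0.8² + 1.9²) ≈ 2.1 units.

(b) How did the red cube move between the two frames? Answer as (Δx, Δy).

(1.9, -1.6)

The red cube started near (0.8, 5.7) and ended near (2.7, 4.1).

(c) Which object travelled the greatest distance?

the magenta sphere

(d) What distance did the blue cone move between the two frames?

1.9

The blue cone was near (3.7, 8.0) before and (5.6, 7.9) after, so it travelled √(1.9² + 0.1²) ≈ 1.9 units.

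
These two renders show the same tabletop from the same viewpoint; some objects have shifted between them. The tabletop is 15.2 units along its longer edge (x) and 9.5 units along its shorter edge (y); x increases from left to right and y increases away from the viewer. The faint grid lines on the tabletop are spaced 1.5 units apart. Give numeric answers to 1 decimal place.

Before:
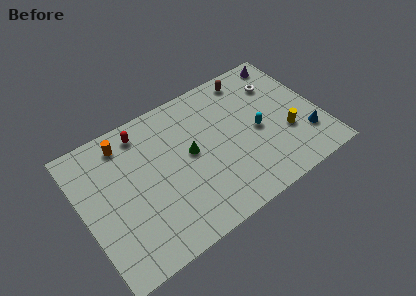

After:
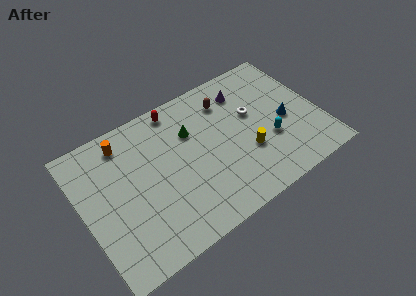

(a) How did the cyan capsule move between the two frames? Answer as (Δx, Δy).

(0.6, -1.0)

The cyan capsule was at about (11.2, 4.4) and moved to about (11.8, 3.4).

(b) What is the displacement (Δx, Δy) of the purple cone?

(-3.0, -0.9)

The purple cone started near (13.9, 8.4) and ended near (10.9, 7.5).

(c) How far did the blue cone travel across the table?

2.0

From (14.0, 2.5) to (13.0, 4.2), the blue cone covered √(1.0² + 1.7²) ≈ 2.0 units.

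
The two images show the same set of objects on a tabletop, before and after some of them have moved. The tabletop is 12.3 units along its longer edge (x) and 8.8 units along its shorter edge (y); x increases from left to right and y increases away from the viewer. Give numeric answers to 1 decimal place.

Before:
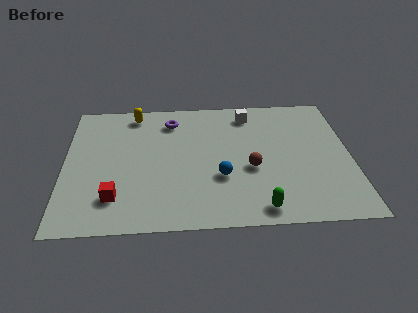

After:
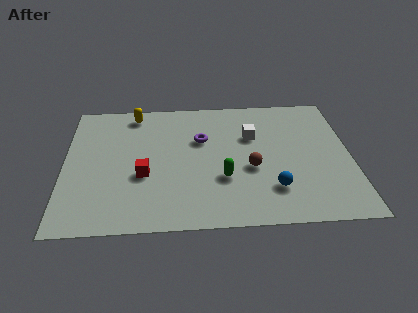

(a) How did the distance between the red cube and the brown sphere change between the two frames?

-1.4

Before: roughly 6.0 units apart; after: 4.6. That's 1.4 units closer together.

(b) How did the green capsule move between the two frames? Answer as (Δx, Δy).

(-1.5, 2.0)

The green capsule started near (8.3, 1.0) and ended near (6.8, 3.0).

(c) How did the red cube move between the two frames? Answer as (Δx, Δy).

(1.2, 1.4)

From the two frames, the red cube sits at roughly (2.2, 2.0) before and (3.4, 3.4) after.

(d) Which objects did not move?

the yellow capsule and the brown sphere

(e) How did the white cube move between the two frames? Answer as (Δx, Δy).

(0.1, -1.6)

From the two frames, the white cube sits at roughly (8.0, 7.4) before and (8.1, 5.8) after.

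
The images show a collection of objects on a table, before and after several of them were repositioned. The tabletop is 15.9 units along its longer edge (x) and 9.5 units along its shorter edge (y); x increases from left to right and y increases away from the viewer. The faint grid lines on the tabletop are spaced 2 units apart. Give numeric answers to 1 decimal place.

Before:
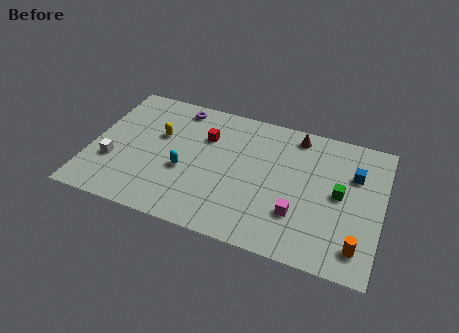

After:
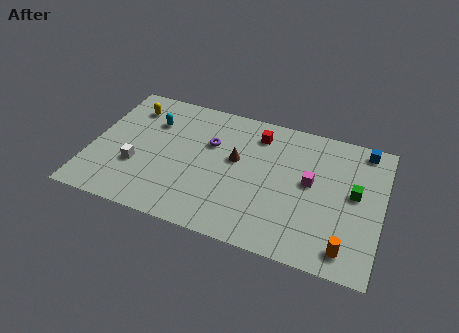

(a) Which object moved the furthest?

the brown cone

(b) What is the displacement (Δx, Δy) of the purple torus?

(2.0, -2.1)

The purple torus was at about (4.4, 8.3) and moved to about (6.4, 6.2).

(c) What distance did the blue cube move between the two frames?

2.0

The blue cube moved from about (14.3, 6.5) to (14.7, 8.5), a distance of √(0.4² + 2.0²) ≈ 2.0.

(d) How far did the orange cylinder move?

0.7

The orange cylinder moved from about (14.8, 1.7) to (14.2, 1.4), a distance of √(0.6² + 0.3²) ≈ 0.7.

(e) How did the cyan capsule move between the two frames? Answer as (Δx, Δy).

(-2.1, 3.0)

From the two frames, the cyan capsule sits at roughly (5.2, 3.8) before and (3.1, 6.8) after.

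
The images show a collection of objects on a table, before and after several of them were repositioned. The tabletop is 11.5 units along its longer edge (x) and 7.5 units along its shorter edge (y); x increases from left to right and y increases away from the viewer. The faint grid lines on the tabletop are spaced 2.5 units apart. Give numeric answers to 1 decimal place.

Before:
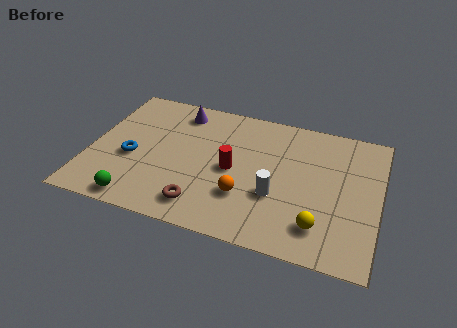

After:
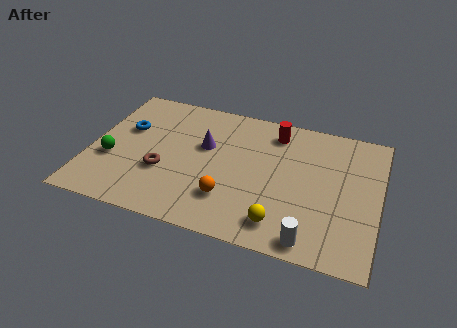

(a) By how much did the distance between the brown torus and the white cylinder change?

+3.2

They were about 3.1 units apart before and 6.3 after — 3.2 units further apart.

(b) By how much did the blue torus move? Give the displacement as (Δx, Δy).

(-0.4, 1.6)

The blue torus was at about (1.7, 3.1) and moved to about (1.3, 4.7).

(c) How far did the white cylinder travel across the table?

2.4

From (7.5, 2.7) to (9.0, 0.8), the white cylinder covered √(1.5² + 1.9²) ≈ 2.4 units.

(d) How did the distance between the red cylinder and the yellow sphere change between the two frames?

+0.8

The distance was about 4.1 in the first image and 4.9 in the second, so they moved 0.8 units further apart.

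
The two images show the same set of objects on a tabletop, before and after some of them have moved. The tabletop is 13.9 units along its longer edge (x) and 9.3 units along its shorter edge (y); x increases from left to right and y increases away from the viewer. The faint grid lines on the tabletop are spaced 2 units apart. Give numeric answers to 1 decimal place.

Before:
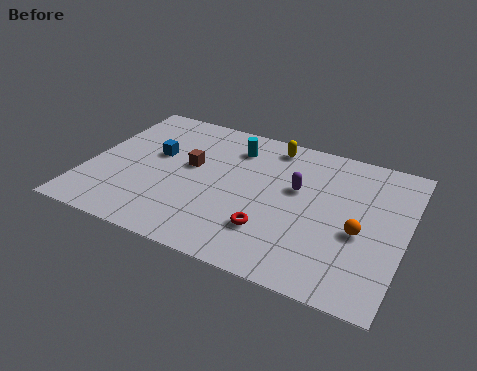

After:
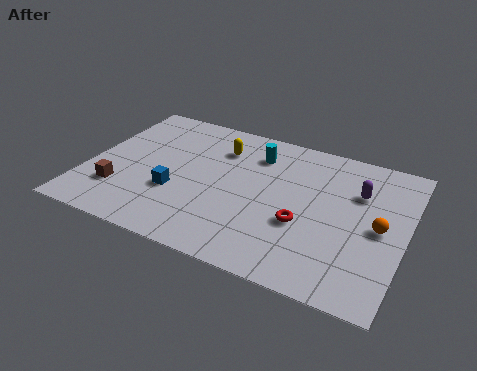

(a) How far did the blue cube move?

2.5

The blue cube moved from about (2.8, 5.5) to (4.0, 3.3), a distance of √(1.2² + 2.2²) ≈ 2.5.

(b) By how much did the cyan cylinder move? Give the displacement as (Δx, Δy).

(1.0, -0.1)

The cyan cylinder was at about (6.1, 7.3) and moved to about (7.1, 7.2).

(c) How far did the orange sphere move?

1.0

From (12.0, 3.9) to (12.8, 4.5), the orange sphere covered √(0.8² + 0.6²) ≈ 1.0 units.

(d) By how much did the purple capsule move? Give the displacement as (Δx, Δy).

(2.6, 0.8)

From the two frames, the purple capsule sits at roughly (9.1, 5.6) before and (11.7, 6.4) after.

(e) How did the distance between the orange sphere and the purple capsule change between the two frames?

-1.2

The distance was about 3.4 in the first image and 2.2 in the second, so they moved 1.2 units closer together.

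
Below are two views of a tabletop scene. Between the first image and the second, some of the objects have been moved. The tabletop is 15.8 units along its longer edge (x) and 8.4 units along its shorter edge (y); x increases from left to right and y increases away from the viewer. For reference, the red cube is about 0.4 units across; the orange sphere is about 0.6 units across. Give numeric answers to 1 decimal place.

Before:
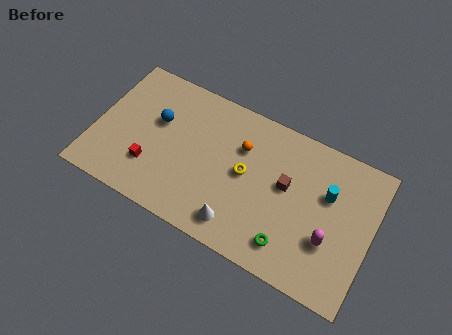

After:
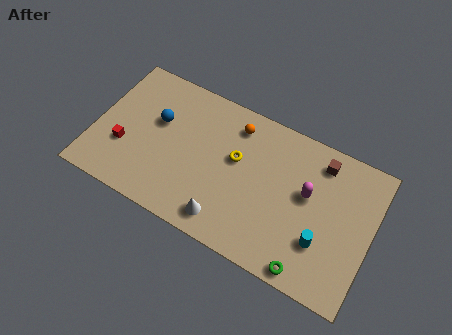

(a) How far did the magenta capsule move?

2.5

From (13.6, 2.9) to (12.1, 4.9), the magenta capsule covered √(1.5² + 2.0²) ≈ 2.5 units.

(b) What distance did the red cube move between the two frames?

1.7

The red cube moved from about (3.4, 2.4) to (1.8, 2.9), a distance of √(1.6² + 0.5²) ≈ 1.7.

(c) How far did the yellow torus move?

0.8

The yellow torus was near (8.6, 4.4) before and (8.0, 5.0) after, so it travelled √(0.6² + 0.6²) ≈ 0.8 units.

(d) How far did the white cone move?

0.7

The white cone moved from about (8.6, 1.4) to (7.9, 1.3), a distance of √(0.7² + 0.1²) ≈ 0.7.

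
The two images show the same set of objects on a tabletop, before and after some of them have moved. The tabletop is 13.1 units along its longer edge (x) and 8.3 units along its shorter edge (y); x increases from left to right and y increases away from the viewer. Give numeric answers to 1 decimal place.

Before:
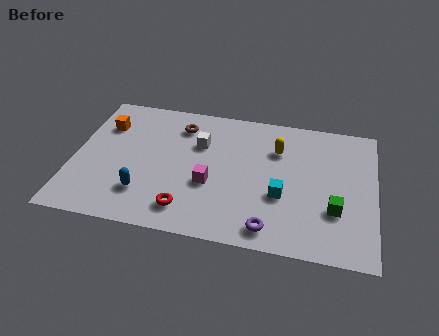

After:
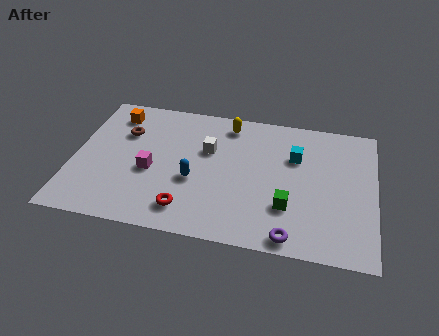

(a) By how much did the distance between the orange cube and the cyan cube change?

-0.3

Before: roughly 8.4 units apart; after: 8.1. That's 0.3 units closer together.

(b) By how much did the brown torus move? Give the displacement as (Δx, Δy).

(-2.4, -0.9)

The brown torus started near (4.5, 6.6) and ended near (2.1, 5.7).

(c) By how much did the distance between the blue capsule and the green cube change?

-4.0

The distance was about 8.2 in the first image and 4.2 in the second, so they moved 4.0 units closer together.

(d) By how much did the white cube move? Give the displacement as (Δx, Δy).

(0.4, -0.3)

The white cube was at about (5.4, 5.6) and moved to about (5.8, 5.3).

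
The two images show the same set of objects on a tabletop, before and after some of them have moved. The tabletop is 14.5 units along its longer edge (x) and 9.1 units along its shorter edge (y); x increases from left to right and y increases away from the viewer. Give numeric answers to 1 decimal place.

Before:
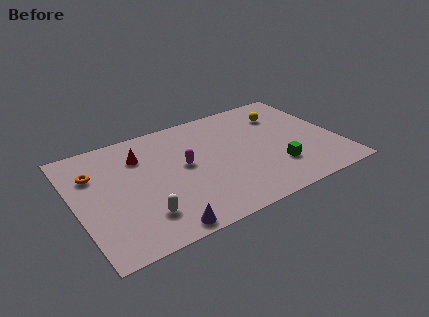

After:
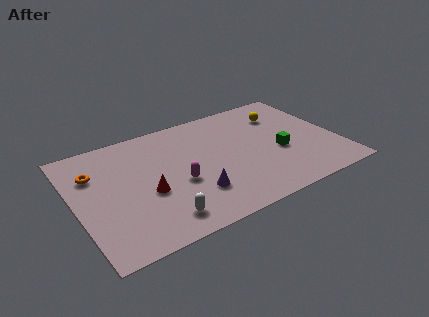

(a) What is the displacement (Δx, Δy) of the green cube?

(0.4, 1.2)

The green cube started near (10.8, 2.5) and ended near (11.2, 3.7).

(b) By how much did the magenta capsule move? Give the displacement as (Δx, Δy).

(-0.5, -1.2)

The magenta capsule started near (6.0, 4.9) and ended near (5.5, 3.7).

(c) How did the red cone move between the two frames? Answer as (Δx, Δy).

(0.0, -3.0)

The red cone was at about (3.8, 6.7) and moved to about (3.8, 3.7).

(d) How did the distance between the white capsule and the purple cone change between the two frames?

+0.7

The distance was about 1.5 in the first image and 2.2 in the second, so they moved 0.7 units further apart.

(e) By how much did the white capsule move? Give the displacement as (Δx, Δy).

(0.9, -0.6)

The white capsule started near (3.3, 2.1) and ended near (4.2, 1.5).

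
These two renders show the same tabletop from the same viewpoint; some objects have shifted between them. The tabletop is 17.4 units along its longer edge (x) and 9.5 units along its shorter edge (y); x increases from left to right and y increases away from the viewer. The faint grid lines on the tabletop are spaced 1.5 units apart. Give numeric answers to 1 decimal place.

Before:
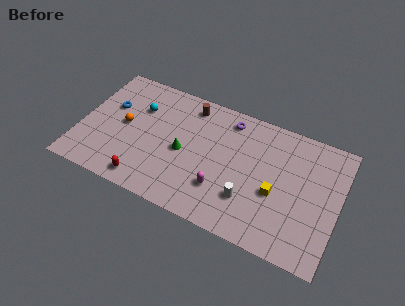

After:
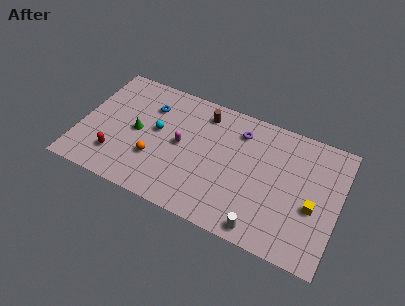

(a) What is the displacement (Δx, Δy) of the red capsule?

(-2.1, 1.1)

The red capsule started near (4.8, 1.2) and ended near (2.7, 2.3).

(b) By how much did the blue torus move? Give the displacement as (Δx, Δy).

(2.6, 1.0)

From the two frames, the blue torus sits at roughly (1.8, 6.0) before and (4.4, 7.0) after.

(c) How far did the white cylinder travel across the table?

2.0

From (11.6, 2.7) to (12.7, 1.0), the white cylinder covered √(1.1² + 1.7²) ≈ 2.0 units.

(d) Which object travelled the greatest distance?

the magenta capsule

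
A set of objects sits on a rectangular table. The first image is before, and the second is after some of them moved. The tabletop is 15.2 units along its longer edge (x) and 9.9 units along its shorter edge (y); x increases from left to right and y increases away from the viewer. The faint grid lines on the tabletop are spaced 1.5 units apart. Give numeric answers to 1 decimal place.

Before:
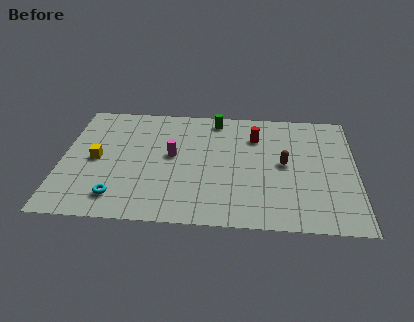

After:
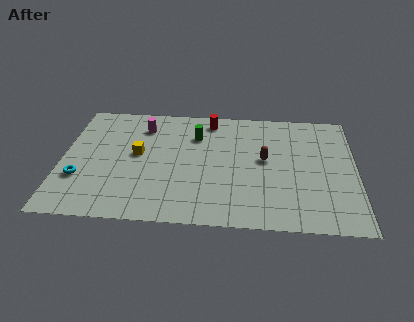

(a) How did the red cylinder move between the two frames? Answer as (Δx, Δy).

(-2.4, 1.3)

The red cylinder was at about (10.0, 7.3) and moved to about (7.6, 8.6).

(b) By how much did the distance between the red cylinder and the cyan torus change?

-0.4

Before: roughly 8.9 units apart; after: 8.5. That's 0.4 units closer together.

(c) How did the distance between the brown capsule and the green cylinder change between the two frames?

-1.1

The distance was about 5.1 in the first image and 4.0 in the second, so they moved 1.1 units closer together.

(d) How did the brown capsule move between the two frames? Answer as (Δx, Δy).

(-1.0, 0.3)

The brown capsule was at about (11.5, 5.1) and moved to about (10.5, 5.4).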